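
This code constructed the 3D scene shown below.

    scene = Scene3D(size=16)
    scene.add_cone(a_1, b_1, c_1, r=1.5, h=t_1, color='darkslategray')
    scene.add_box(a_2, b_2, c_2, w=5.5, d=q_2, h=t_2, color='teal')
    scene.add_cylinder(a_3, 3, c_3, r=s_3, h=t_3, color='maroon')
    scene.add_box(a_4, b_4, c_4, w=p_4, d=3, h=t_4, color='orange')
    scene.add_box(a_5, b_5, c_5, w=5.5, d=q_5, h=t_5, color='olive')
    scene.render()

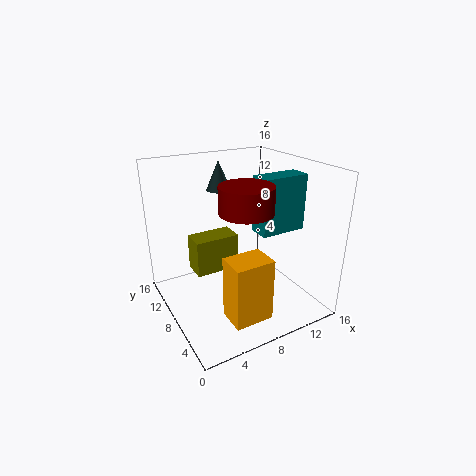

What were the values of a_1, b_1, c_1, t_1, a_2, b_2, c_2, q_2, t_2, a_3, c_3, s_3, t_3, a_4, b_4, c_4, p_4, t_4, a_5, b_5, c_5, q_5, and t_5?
a_1 = 8.5, b_1 = 13.5, c_1 = 12, t_1 = 3.5, a_2 = 10.5, b_2 = 6.5, c_2 = 8, q_2 = 2.5, t_2 = 6.5, a_3 = 6, c_3 = 13, s_3 = 2.5, t_3 = 2.5, a_4 = 4, b_4 = 1, c_4 = 2, p_4 = 4, t_4 = 6.5, a_5 = 4.5, b_5 = 11.5, c_5 = 2, q_5 = 3, t_5 = 4.5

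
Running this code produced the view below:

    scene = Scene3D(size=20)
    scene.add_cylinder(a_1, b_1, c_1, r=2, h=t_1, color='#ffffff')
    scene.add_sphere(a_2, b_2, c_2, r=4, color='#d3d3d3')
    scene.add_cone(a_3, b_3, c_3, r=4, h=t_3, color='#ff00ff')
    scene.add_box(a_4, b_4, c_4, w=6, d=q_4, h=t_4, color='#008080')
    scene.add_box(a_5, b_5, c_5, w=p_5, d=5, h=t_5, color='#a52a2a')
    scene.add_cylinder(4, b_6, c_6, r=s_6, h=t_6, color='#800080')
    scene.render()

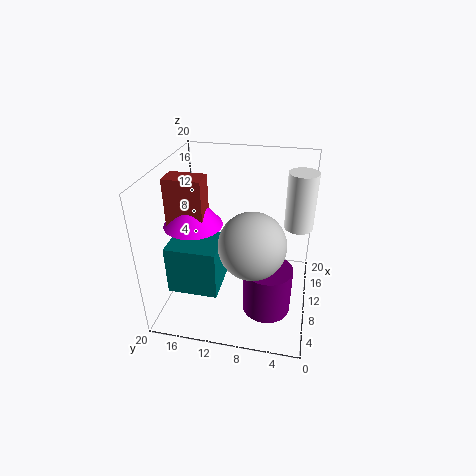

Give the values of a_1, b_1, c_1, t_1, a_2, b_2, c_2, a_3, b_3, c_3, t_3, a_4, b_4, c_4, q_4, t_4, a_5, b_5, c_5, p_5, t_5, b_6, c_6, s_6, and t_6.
a_1 = 13; b_1 = 2; c_1 = 11; t_1 = 8; a_2 = 4; b_2 = 7; c_2 = 13; a_3 = 9; b_3 = 16; c_3 = 12; t_3 = 5; a_4 = 5; b_4 = 12; c_4 = 3; q_4 = 7; t_4 = 7; a_5 = 7; b_5 = 14; c_5 = 12; p_5 = 3; t_5 = 7; b_6 = 5; c_6 = 4; s_6 = 3; t_6 = 6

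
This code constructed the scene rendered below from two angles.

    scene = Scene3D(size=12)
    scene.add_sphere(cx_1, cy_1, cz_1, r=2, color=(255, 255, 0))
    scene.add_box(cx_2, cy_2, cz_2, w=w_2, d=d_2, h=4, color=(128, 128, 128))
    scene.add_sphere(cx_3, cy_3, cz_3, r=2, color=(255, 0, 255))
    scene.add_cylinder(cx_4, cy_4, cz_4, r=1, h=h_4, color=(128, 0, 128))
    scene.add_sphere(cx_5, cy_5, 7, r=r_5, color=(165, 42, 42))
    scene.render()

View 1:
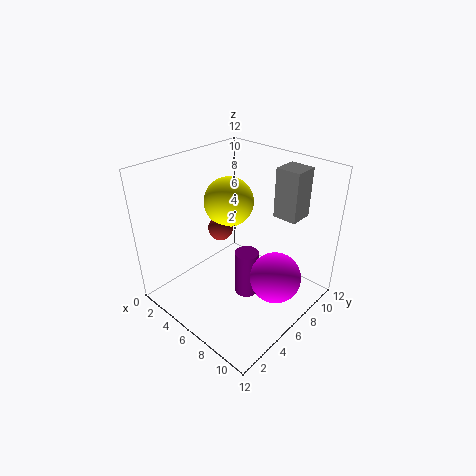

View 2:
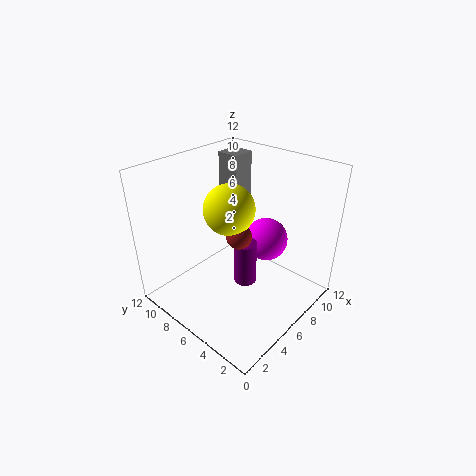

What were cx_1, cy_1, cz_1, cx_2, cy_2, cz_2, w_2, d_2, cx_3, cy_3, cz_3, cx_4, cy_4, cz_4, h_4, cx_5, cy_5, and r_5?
cx_1 = 5
cy_1 = 6
cz_1 = 9
cx_2 = 8
cy_2 = 8
cz_2 = 8
w_2 = 2
d_2 = 2
cx_3 = 10
cy_3 = 6
cz_3 = 4
cx_4 = 7
cy_4 = 6
cz_4 = 1
h_4 = 4
cx_5 = 5
cy_5 = 5
r_5 = 1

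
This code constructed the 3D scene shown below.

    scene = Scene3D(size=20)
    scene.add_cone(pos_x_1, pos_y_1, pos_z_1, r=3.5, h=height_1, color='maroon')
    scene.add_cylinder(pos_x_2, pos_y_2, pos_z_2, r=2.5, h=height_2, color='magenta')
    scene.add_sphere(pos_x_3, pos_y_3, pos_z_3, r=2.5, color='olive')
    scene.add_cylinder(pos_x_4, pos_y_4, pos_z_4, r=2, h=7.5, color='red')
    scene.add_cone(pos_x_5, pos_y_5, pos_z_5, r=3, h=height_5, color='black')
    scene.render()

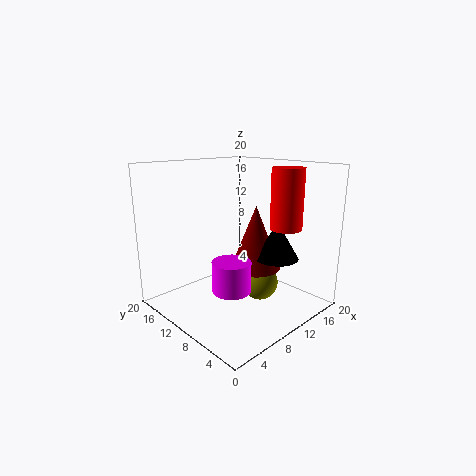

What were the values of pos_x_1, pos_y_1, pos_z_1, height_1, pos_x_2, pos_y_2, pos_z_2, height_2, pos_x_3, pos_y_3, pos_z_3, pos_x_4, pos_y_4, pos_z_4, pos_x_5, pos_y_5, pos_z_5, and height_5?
pos_x_1 = 12, pos_y_1 = 8.5, pos_z_1 = 5.5, height_1 = 9, pos_x_2 = 6, pos_y_2 = 7, pos_z_2 = 4.5, height_2 = 4, pos_x_3 = 12, pos_y_3 = 7.5, pos_z_3 = 3.5, pos_x_4 = 11.5, pos_y_4 = 3, pos_z_4 = 12.5, pos_x_5 = 13, pos_y_5 = 5.5, pos_z_5 = 7.5, height_5 = 5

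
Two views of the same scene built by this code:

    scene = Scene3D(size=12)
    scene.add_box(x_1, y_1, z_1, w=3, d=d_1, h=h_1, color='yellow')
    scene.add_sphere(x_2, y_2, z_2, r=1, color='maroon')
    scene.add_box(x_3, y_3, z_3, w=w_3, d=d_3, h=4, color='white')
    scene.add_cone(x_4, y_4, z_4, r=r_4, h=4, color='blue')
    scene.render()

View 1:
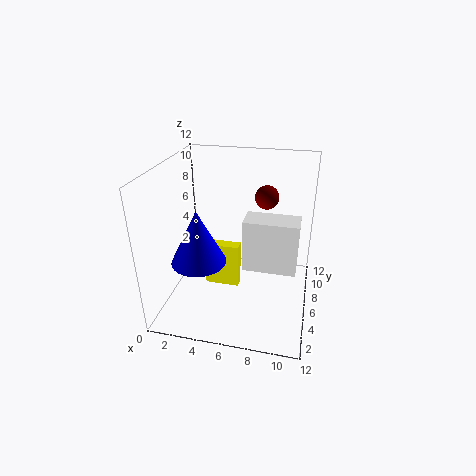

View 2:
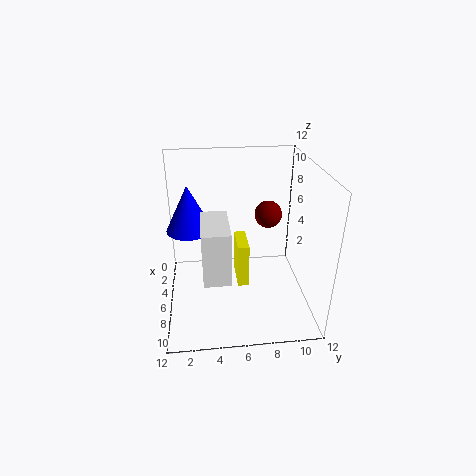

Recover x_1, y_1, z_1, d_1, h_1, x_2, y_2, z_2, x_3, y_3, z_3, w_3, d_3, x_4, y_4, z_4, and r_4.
x_1 = 3; y_1 = 6; z_1 = 1; d_1 = 1; h_1 = 4; x_2 = 8; y_2 = 8; z_2 = 9; x_3 = 7; y_3 = 3; z_3 = 5; w_3 = 4; d_3 = 2; x_4 = 4; y_4 = 2; z_4 = 6; r_4 = 2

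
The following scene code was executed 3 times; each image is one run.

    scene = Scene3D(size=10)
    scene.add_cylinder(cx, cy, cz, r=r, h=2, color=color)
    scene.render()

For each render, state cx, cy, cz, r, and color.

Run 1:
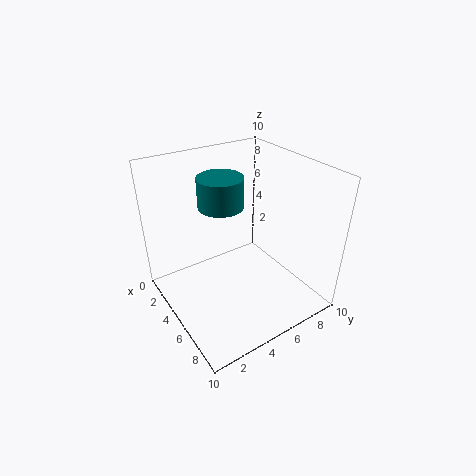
cx = 4.5; cy = 4; cz = 7.5; r = 1.5; color = 'teal'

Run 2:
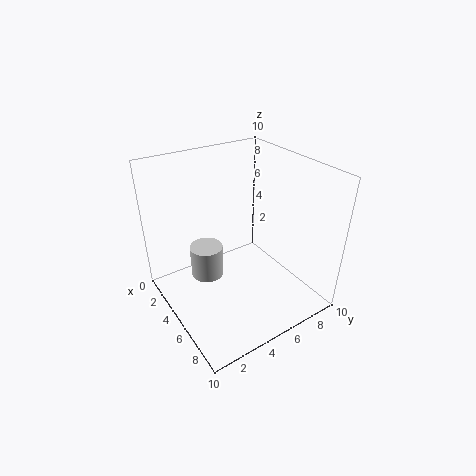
cx = 6; cy = 2; cz = 4; r = 1; color = 'lightgray'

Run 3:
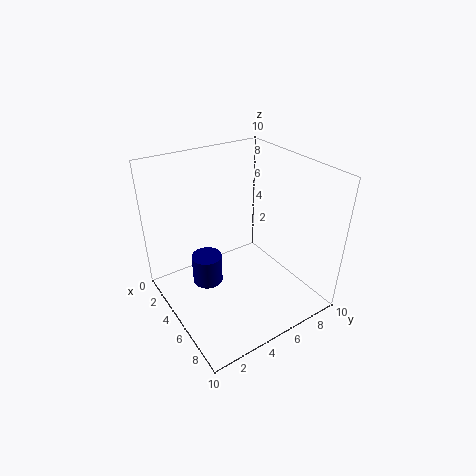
cx = 5; cy = 2.5; cz = 2.5; r = 1; color = 'navy'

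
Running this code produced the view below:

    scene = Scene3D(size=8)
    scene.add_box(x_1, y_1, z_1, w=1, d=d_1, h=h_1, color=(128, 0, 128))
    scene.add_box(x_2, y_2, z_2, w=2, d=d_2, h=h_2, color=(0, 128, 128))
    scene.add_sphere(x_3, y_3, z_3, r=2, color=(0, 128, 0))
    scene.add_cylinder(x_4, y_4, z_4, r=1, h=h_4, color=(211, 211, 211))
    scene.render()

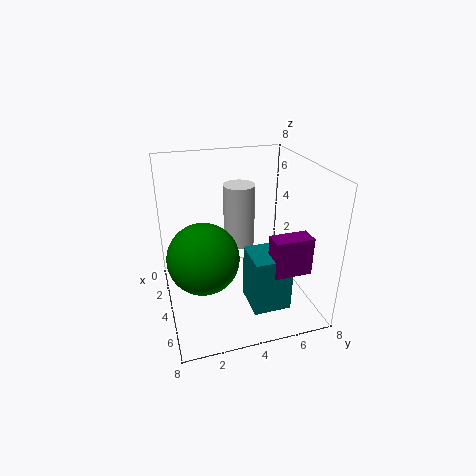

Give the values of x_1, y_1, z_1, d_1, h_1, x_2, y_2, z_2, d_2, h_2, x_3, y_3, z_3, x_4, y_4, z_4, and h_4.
x_1 = 6, y_1 = 5, z_1 = 3, d_1 = 2, h_1 = 2, x_2 = 5, y_2 = 4, z_2 = 1, d_2 = 2, h_2 = 3, x_3 = 4, y_3 = 2, z_3 = 3, x_4 = 1, y_4 = 5, z_4 = 2, h_4 = 4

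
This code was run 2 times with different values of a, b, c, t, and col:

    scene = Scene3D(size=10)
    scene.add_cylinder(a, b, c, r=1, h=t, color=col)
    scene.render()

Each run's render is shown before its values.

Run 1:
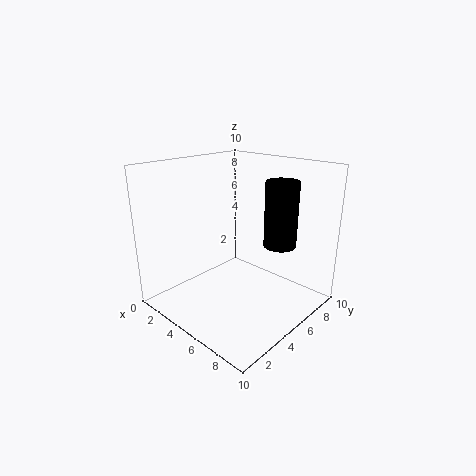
a = 8.5, b = 5, c = 5.5, t = 4, col = 'black'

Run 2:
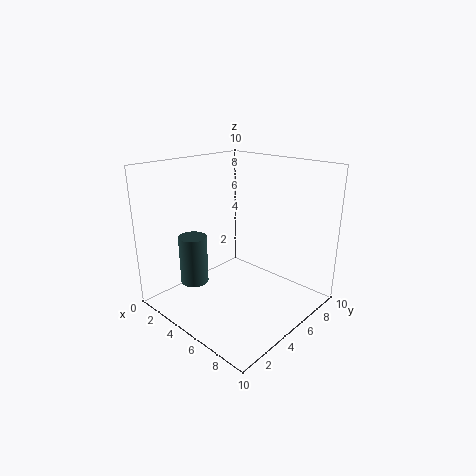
a = 2.5, b = 3, c = 1.5, t = 3.5, col = 'darkslategray'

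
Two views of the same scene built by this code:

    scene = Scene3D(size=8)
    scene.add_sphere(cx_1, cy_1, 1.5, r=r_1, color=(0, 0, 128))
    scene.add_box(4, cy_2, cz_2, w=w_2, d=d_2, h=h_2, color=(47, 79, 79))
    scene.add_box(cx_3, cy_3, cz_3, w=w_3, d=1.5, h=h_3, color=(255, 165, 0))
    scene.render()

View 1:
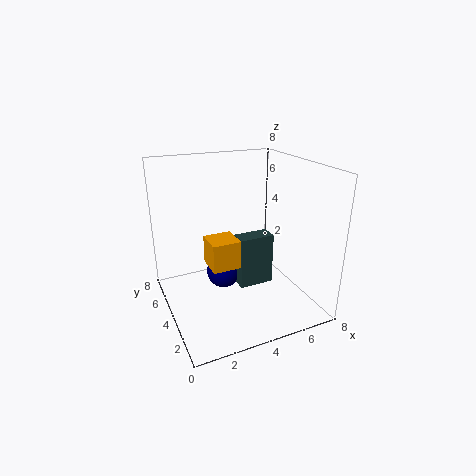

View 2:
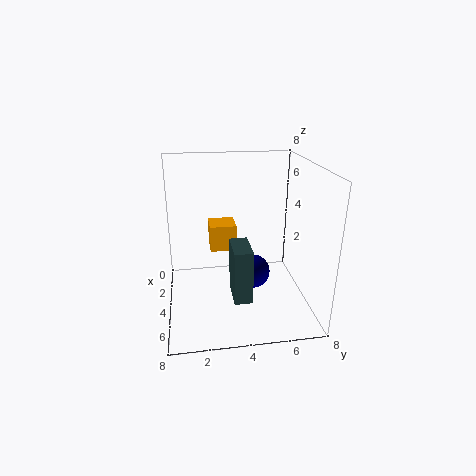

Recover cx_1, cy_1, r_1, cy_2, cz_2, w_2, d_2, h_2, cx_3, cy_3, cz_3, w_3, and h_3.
cx_1 = 3.5, cy_1 = 5, r_1 = 1, cy_2 = 3.5, cz_2 = 1, w_2 = 2, d_2 = 1, h_2 = 3, cx_3 = 2, cy_3 = 2.5, cz_3 = 3, w_3 = 1.5, h_3 = 1.5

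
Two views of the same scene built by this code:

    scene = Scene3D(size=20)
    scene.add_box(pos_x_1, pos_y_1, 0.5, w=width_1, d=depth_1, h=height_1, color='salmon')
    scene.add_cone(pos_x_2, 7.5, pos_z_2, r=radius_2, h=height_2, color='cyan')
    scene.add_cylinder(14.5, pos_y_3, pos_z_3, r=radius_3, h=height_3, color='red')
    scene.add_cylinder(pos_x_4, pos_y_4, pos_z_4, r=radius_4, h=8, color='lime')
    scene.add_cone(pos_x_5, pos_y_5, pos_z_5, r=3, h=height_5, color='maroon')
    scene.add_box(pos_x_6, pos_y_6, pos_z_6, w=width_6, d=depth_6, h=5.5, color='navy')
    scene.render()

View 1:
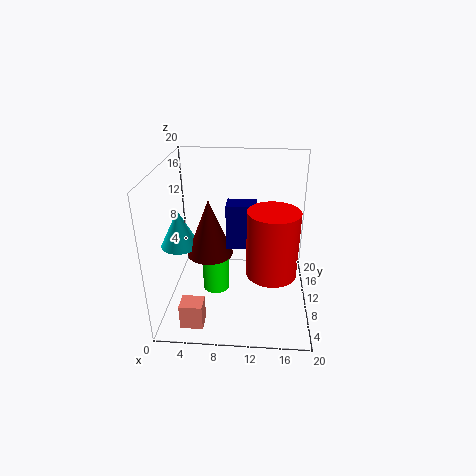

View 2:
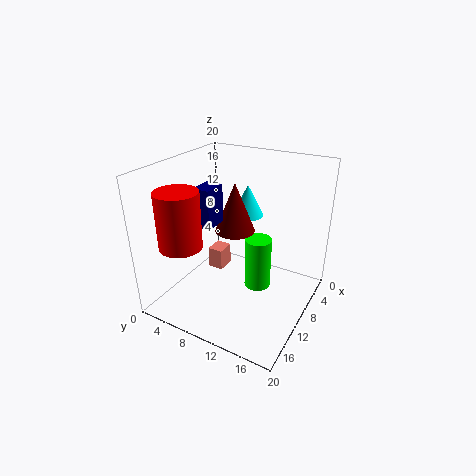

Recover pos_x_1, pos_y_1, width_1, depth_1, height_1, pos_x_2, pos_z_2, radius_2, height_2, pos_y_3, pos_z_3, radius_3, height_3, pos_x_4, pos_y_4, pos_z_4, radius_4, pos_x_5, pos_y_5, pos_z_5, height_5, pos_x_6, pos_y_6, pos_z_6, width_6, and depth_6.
pos_x_1 = 3; pos_y_1 = 2; width_1 = 3; depth_1 = 2.5; height_1 = 3.5; pos_x_2 = 2.5; pos_z_2 = 10; radius_2 = 2.5; height_2 = 5; pos_y_3 = 3.5; pos_z_3 = 9; radius_3 = 3; height_3 = 8; pos_x_4 = 6.5; pos_y_4 = 11.5; pos_z_4 = 0.5; radius_4 = 2; pos_x_5 = 6.5; pos_y_5 = 7.5; pos_z_5 = 9; height_5 = 7.5; pos_x_6 = 9; pos_y_6 = 4.5; pos_z_6 = 11.5; width_6 = 3.5; depth_6 = 2.5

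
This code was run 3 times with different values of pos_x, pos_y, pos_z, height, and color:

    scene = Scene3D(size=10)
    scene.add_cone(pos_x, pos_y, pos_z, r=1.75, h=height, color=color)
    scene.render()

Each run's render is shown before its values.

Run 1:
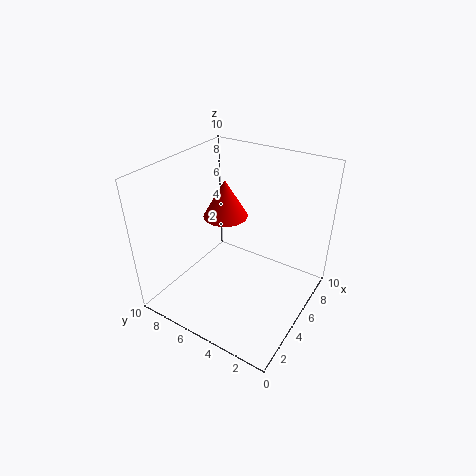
pos_x = 7.5
pos_y = 7.75
pos_z = 4.75
height = 3
color = 'red'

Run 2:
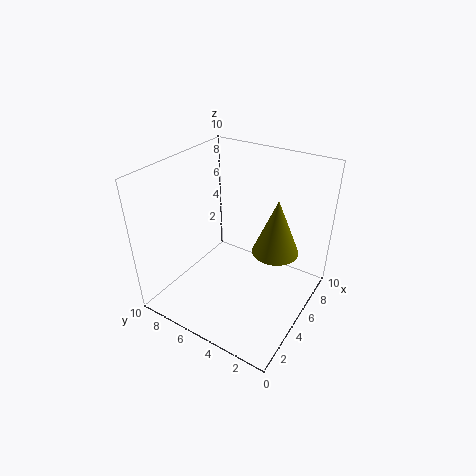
pos_x = 7.5
pos_y = 3.25
pos_z = 3
height = 4.25
color = 'olive'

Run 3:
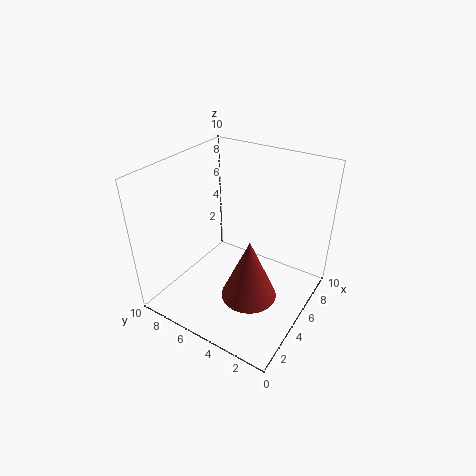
pos_x = 2.75
pos_y = 2.75
pos_z = 2.75
height = 4
color = 'brown'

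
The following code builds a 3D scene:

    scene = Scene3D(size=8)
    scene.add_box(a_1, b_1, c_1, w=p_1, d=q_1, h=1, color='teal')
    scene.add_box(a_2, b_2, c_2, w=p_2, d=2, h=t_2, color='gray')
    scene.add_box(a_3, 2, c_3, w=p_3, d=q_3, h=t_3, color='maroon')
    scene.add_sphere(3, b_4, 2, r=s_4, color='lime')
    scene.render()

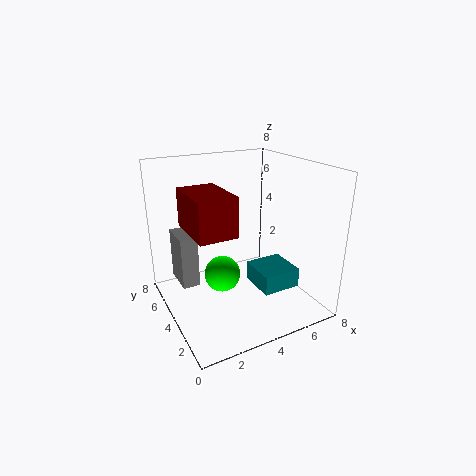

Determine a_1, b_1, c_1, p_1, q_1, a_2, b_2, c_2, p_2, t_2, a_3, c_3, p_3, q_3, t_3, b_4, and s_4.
a_1 = 4, b_1 = 1, c_1 = 2, p_1 = 2, q_1 = 2, a_2 = 1, b_2 = 5, c_2 = 1, p_2 = 1, t_2 = 3, a_3 = 1, c_3 = 5, p_3 = 2, q_3 = 3, t_3 = 2, b_4 = 4, s_4 = 1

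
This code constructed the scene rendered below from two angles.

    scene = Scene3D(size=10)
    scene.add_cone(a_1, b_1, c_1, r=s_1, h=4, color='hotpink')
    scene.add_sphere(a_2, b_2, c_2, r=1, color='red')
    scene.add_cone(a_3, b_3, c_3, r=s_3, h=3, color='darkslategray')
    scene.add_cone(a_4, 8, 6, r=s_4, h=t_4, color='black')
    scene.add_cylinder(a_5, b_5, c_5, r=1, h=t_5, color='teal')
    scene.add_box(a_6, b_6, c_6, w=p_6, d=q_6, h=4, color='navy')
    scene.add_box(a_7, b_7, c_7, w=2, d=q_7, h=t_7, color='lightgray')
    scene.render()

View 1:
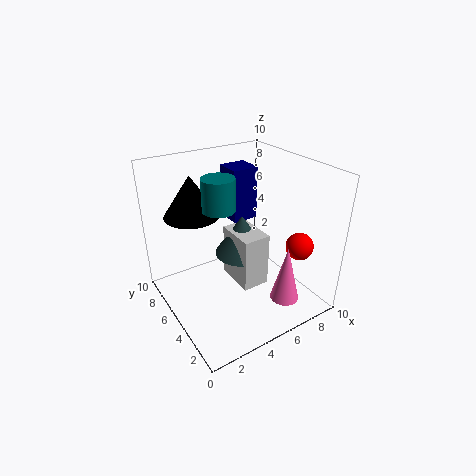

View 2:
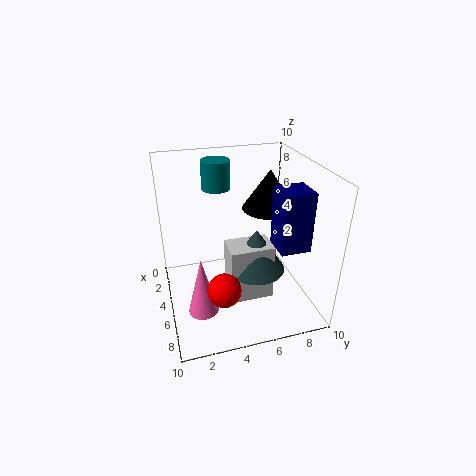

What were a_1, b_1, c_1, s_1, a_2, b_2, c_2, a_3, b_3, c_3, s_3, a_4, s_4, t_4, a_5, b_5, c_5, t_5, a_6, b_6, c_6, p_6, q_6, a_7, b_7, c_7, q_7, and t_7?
a_1 = 7
b_1 = 2
c_1 = 1
s_1 = 1
a_2 = 9
b_2 = 3
c_2 = 4
a_3 = 6
b_3 = 6
c_3 = 3
s_3 = 2
a_4 = 3
s_4 = 2
t_4 = 3
a_5 = 3
b_5 = 4
c_5 = 8
t_5 = 2
a_6 = 6
b_6 = 7
c_6 = 5
p_6 = 2
q_6 = 2
a_7 = 5
b_7 = 4
c_7 = 1
q_7 = 3
t_7 = 4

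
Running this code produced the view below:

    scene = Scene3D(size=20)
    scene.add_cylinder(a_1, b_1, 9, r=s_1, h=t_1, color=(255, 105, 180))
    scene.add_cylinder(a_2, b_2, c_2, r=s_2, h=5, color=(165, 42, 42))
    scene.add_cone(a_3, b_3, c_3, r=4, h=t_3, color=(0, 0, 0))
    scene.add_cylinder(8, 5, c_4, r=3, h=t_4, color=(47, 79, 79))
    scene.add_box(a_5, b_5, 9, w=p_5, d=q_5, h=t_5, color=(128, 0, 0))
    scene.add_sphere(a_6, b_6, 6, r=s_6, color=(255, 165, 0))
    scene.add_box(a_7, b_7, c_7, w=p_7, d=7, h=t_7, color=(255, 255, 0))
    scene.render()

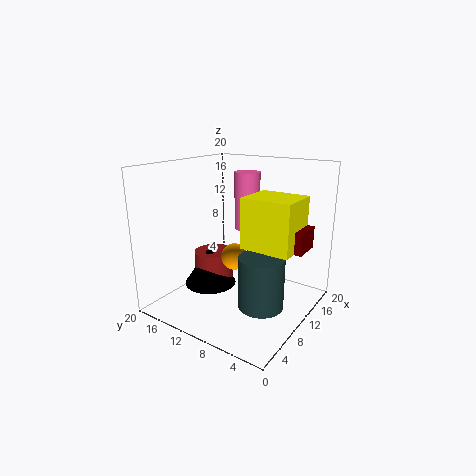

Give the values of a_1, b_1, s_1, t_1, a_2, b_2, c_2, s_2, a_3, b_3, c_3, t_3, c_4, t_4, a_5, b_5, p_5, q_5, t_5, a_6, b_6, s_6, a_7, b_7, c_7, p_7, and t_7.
a_1 = 17; b_1 = 13; s_1 = 2; t_1 = 9; a_2 = 12; b_2 = 16; c_2 = 1; s_2 = 3; a_3 = 11; b_3 = 16; c_3 = 1; t_3 = 6; c_4 = 2; t_4 = 7; a_5 = 11; b_5 = 1; p_5 = 4; q_5 = 4; t_5 = 3; a_6 = 12; b_6 = 12; s_6 = 2; a_7 = 9; b_7 = 2; c_7 = 9; p_7 = 6; t_7 = 7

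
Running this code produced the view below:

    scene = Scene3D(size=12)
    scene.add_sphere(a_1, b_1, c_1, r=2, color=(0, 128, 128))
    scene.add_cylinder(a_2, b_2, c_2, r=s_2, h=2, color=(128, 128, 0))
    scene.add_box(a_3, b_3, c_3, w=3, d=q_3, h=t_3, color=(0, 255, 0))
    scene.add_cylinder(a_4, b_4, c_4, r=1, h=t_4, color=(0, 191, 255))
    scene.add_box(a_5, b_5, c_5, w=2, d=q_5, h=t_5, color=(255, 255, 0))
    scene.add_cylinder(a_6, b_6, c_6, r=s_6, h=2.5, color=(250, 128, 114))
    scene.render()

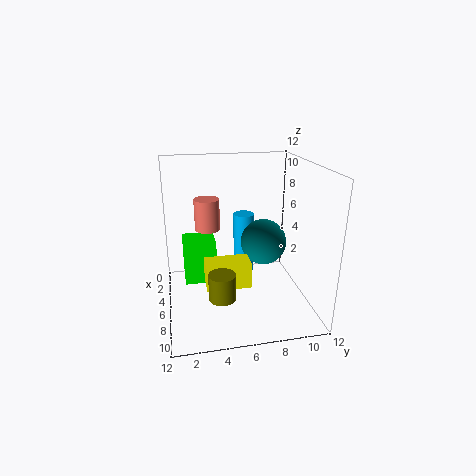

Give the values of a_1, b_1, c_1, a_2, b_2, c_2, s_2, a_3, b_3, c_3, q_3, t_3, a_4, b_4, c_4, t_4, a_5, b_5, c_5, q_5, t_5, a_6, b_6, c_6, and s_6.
a_1 = 5; b_1 = 8.5; c_1 = 5; a_2 = 10; b_2 = 4; c_2 = 3; s_2 = 1; a_3 = 0.5; b_3 = 1.5; c_3 = 0.5; q_3 = 3; t_3 = 4; a_4 = 1.5; b_4 = 7.5; c_4 = 0.5; t_4 = 6; a_5 = 7; b_5 = 3; c_5 = 3; q_5 = 3.5; t_5 = 2; a_6 = 6; b_6 = 3.5; c_6 = 7; s_6 = 1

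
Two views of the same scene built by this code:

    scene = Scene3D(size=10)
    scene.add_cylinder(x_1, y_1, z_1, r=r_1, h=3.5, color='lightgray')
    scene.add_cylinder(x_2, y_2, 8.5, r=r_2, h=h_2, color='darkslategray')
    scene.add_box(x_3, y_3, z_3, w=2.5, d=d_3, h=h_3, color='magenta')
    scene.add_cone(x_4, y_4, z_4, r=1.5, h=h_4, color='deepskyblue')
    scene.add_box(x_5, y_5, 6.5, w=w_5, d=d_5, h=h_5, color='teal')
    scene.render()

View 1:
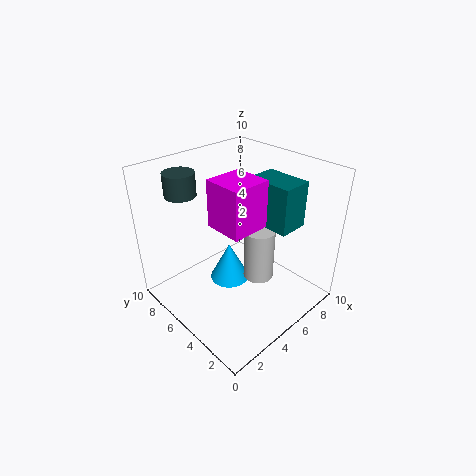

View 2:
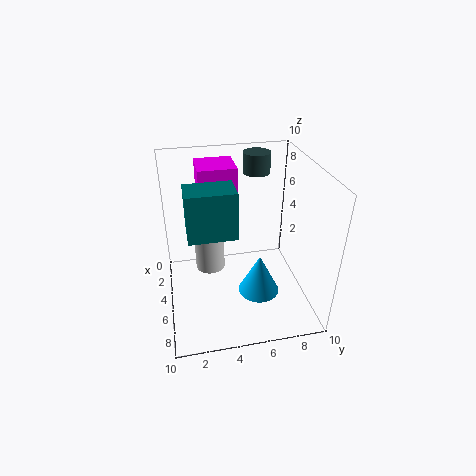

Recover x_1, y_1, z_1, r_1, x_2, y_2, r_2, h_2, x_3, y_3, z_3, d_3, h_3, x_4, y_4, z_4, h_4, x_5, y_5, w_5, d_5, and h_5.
x_1 = 5
y_1 = 3
z_1 = 3
r_1 = 1
x_2 = 2
y_2 = 7
r_2 = 1
h_2 = 1.5
x_3 = 2.5
y_3 = 2.5
z_3 = 7
d_3 = 2.5
h_3 = 3
x_4 = 5.5
y_4 = 6.5
z_4 = 0.5
h_4 = 3
x_5 = 5.5
y_5 = 1.5
w_5 = 2
d_5 = 3
h_5 = 3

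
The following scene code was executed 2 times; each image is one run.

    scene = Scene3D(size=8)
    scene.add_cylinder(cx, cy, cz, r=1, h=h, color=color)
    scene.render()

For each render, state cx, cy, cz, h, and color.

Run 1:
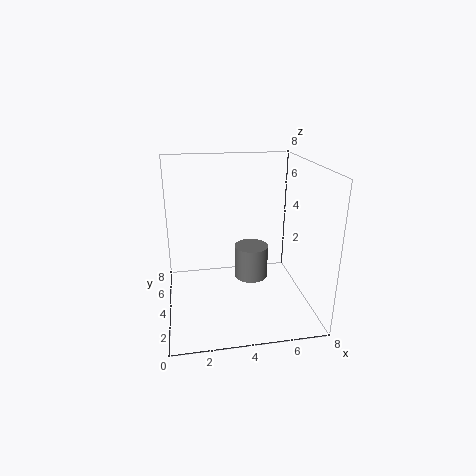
cx = 5, cy = 5, cz = 1, h = 2, color = 'gray'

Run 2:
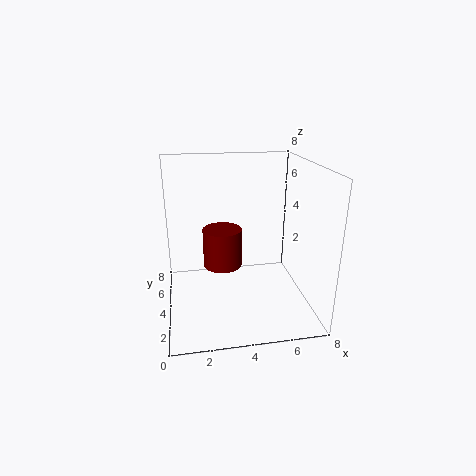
cx = 3, cy = 3, cz = 3, h = 2, color = 'maroon'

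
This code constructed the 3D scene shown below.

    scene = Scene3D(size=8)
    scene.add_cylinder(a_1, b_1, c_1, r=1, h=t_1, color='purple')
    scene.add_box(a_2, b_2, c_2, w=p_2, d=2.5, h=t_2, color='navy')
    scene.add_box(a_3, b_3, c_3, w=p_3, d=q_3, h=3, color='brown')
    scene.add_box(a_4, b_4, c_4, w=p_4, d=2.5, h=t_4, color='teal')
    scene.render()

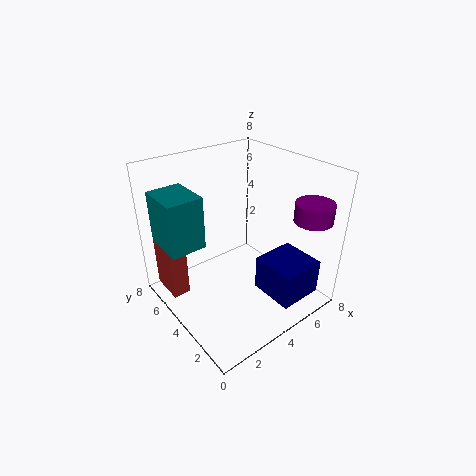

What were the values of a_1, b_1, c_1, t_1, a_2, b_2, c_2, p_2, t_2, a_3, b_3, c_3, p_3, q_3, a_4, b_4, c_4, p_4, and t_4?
a_1 = 6.5; b_1 = 1; c_1 = 5.5; t_1 = 1; a_2 = 4.5; b_2 = 0.5; c_2 = 1; p_2 = 2.5; t_2 = 2; a_3 = 0.5; b_3 = 5.5; c_3 = 0.5; p_3 = 1; q_3 = 2; a_4 = 0.5; b_4 = 5; c_4 = 3.5; p_4 = 2; t_4 = 3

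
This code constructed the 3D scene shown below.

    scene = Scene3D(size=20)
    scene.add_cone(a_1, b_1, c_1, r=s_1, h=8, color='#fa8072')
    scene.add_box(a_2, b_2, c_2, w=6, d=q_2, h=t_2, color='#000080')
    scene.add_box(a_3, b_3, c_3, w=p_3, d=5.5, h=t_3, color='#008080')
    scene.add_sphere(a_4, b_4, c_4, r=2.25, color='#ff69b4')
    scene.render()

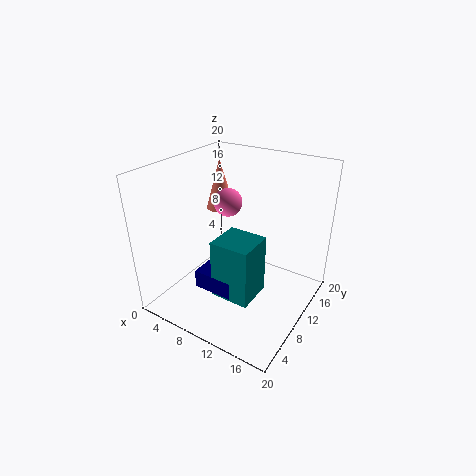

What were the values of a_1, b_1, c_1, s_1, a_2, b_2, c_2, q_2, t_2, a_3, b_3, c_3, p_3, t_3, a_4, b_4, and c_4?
a_1 = 2.5, b_1 = 16.5, c_1 = 10.5, s_1 = 2.25, a_2 = 4.5, b_2 = 6.75, c_2 = 1.5, q_2 = 5, t_2 = 2.75, a_3 = 7.5, b_3 = 6.75, c_3 = 1.25, p_3 = 5.75, t_3 = 8.75, a_4 = 4.5, b_4 = 15.75, c_4 = 12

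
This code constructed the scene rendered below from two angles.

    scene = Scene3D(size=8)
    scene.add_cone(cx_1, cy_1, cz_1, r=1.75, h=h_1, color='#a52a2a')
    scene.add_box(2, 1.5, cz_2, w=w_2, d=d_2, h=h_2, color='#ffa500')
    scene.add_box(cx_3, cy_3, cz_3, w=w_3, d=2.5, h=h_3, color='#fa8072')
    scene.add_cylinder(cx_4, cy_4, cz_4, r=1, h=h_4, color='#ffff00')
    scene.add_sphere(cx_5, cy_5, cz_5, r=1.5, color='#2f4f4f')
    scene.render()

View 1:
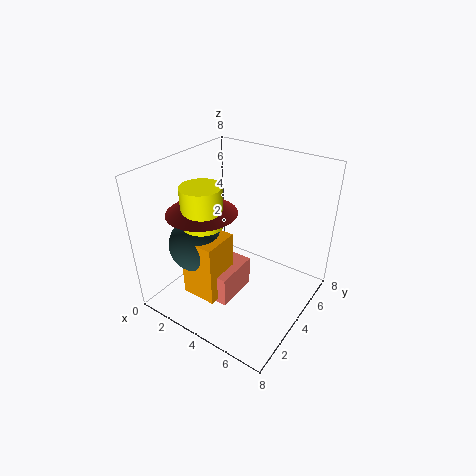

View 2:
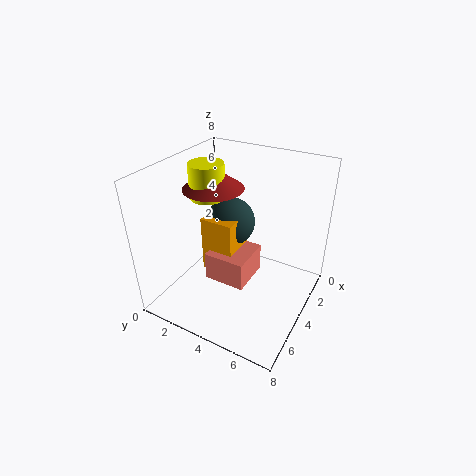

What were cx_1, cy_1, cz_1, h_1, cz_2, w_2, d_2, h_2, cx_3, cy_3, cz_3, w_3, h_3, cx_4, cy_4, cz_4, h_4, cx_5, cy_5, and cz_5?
cx_1 = 3.25, cy_1 = 2, cz_1 = 6.25, h_1 = 1.25, cz_2 = 1, w_2 = 2, d_2 = 2, h_2 = 3.5, cx_3 = 2, cy_3 = 2, cz_3 = 0.75, w_3 = 2.5, h_3 = 1.75, cx_4 = 3.5, cy_4 = 1.75, cz_4 = 5.75, h_4 = 2, cx_5 = 2.25, cy_5 = 2.5, cz_5 = 3.75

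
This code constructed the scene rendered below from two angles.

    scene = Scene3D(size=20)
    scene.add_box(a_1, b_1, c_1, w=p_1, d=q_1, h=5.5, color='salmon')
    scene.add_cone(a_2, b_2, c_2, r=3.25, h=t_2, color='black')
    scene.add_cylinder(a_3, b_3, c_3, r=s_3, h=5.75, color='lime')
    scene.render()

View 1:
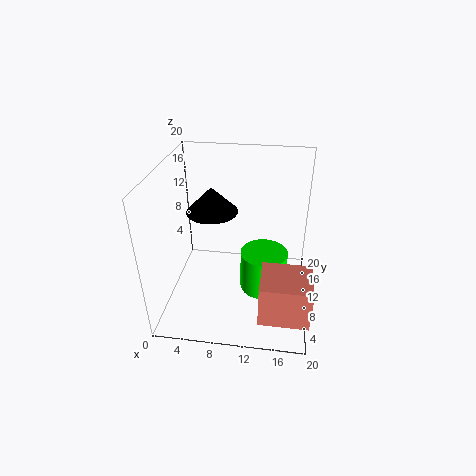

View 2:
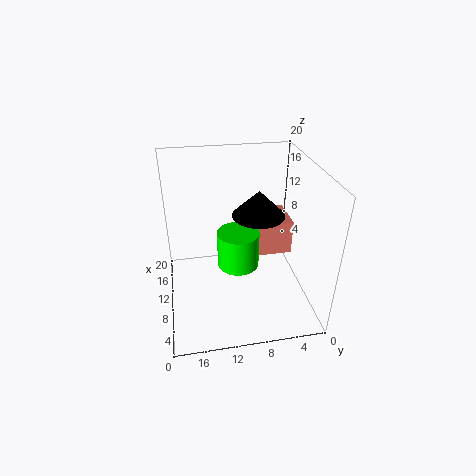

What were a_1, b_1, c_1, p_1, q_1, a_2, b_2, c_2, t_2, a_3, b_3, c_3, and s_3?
a_1 = 13.75; b_1 = 0.5; c_1 = 3.75; p_1 = 6.25; q_1 = 5.5; a_2 = 7; b_2 = 8; c_2 = 15; t_2 = 3.25; a_3 = 13.75; b_3 = 9.25; c_3 = 2.75; s_3 = 3.25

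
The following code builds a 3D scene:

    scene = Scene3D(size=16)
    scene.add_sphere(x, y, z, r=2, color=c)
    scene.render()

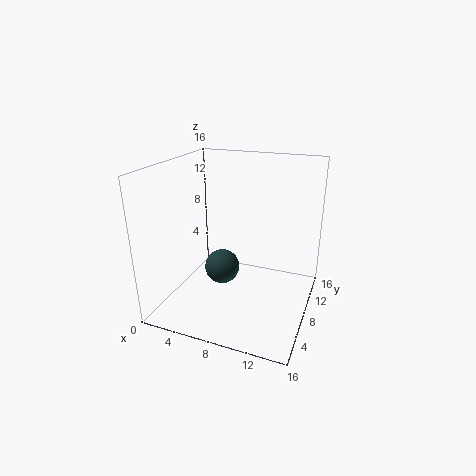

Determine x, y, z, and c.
x = 6
y = 8
z = 4
c = 'darkslategray'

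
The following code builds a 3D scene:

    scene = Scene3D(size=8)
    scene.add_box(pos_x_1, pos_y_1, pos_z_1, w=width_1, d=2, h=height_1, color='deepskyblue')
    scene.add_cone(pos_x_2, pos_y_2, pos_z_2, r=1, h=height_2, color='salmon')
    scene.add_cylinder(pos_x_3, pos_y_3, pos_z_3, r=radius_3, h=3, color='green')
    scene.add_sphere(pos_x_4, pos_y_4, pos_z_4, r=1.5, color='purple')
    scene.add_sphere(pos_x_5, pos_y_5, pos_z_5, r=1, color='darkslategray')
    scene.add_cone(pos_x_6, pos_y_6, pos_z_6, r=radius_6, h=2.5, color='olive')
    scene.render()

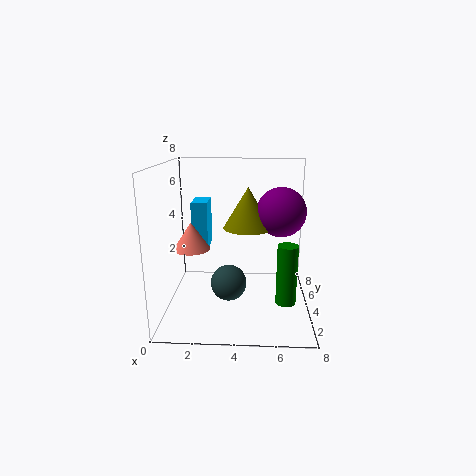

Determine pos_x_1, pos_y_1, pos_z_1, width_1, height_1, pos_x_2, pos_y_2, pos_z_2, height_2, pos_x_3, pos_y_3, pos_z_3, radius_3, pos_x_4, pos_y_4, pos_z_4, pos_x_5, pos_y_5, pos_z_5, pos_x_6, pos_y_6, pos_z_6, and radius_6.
pos_x_1 = 1, pos_y_1 = 6, pos_z_1 = 2.5, width_1 = 1, height_1 = 3, pos_x_2 = 1.5, pos_y_2 = 3.5, pos_z_2 = 3.5, height_2 = 1.5, pos_x_3 = 6.5, pos_y_3 = 1.5, pos_z_3 = 1.5, radius_3 = 0.5, pos_x_4 = 6.5, pos_y_4 = 6, pos_z_4 = 5, pos_x_5 = 3.5, pos_y_5 = 3.5, pos_z_5 = 1.5, pos_x_6 = 4.5, pos_y_6 = 6, pos_z_6 = 4, radius_6 = 1.5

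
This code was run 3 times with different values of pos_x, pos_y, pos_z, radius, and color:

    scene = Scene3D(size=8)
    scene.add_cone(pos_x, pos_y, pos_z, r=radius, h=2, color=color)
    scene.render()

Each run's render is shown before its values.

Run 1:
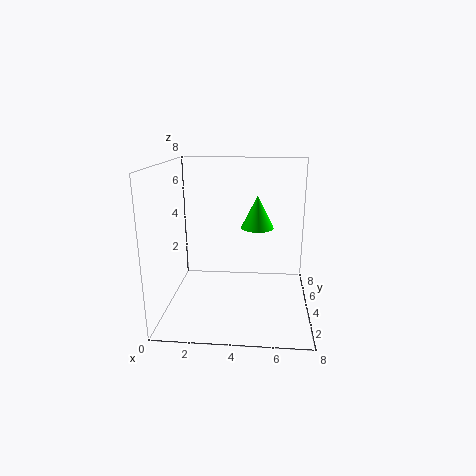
pos_x = 5, pos_y = 6, pos_z = 4, radius = 1, color = 'lime'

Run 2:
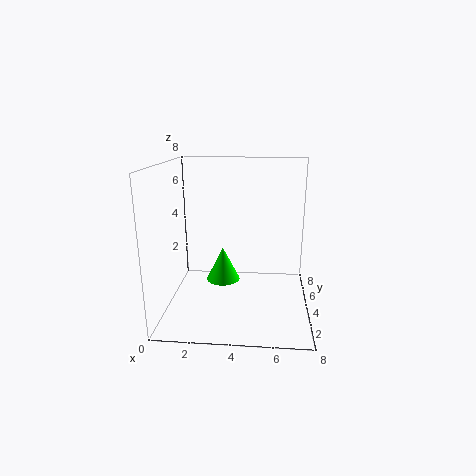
pos_x = 3, pos_y = 5, pos_z = 1, radius = 1, color = 'lime'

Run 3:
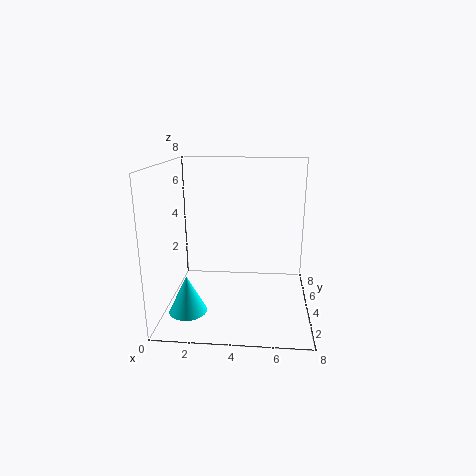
pos_x = 1.5, pos_y = 2, pos_z = 0.5, radius = 1, color = 'cyan'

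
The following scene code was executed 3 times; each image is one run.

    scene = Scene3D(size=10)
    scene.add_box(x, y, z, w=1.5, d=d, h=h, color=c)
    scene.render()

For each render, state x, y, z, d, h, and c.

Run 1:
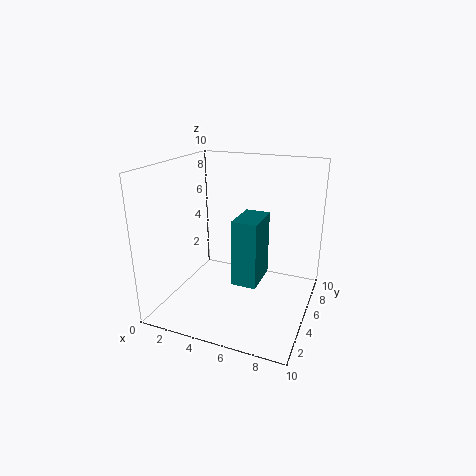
x = 6
y = 1.5
z = 3.5
d = 2.5
h = 4
c = 'teal'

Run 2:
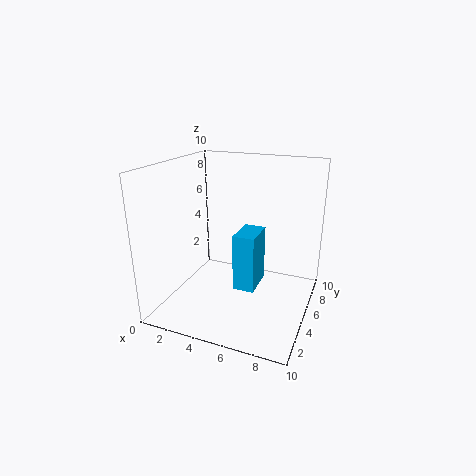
x = 5
y = 4
z = 1.5
d = 2.5
h = 4
c = 'deepskyblue'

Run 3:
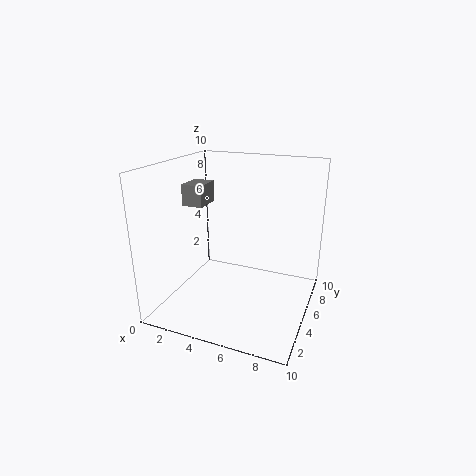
x = 1
y = 4.5
z = 7
d = 2
h = 1.5
c = 'gray'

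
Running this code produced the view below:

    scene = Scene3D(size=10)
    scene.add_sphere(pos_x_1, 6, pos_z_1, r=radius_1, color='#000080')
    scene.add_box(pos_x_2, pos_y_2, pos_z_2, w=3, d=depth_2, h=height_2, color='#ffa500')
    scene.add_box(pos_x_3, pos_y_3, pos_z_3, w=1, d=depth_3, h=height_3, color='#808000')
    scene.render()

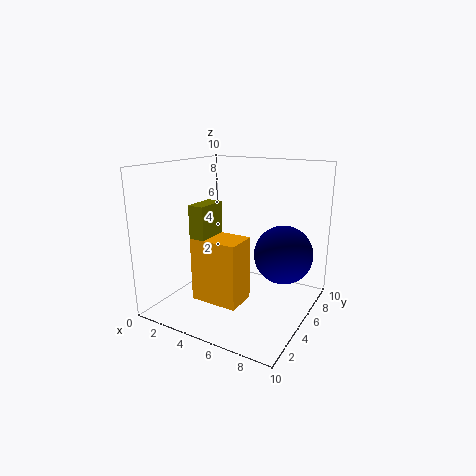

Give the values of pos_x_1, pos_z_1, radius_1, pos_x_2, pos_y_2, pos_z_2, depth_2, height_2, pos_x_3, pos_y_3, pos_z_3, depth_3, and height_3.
pos_x_1 = 8; pos_z_1 = 4; radius_1 = 2; pos_x_2 = 4; pos_y_2 = 1; pos_z_2 = 2; depth_2 = 2; height_2 = 4; pos_x_3 = 4; pos_y_3 = 1; pos_z_3 = 6; depth_3 = 2; height_3 = 2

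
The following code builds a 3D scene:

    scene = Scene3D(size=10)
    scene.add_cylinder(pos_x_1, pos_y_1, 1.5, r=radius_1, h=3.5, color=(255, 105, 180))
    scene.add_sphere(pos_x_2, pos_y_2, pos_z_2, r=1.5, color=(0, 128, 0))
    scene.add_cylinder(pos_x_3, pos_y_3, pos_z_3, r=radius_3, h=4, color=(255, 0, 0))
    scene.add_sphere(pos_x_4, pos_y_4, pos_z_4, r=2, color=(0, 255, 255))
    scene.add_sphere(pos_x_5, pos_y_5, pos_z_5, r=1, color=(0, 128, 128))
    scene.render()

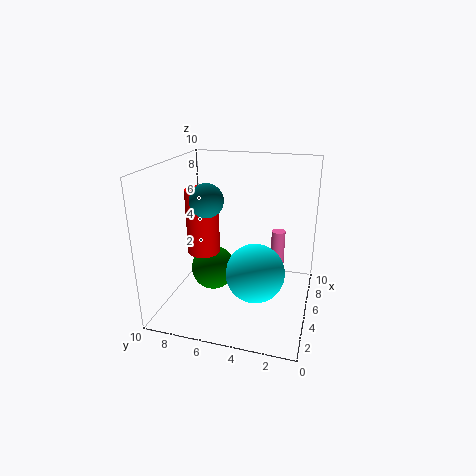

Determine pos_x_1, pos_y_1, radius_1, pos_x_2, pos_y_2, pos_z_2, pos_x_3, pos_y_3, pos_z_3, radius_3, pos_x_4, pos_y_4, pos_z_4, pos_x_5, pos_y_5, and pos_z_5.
pos_x_1 = 7; pos_y_1 = 2.5; radius_1 = 0.5; pos_x_2 = 4; pos_y_2 = 6.5; pos_z_2 = 3; pos_x_3 = 2.5; pos_y_3 = 6.5; pos_z_3 = 5; radius_3 = 1; pos_x_4 = 4; pos_y_4 = 3.5; pos_z_4 = 3; pos_x_5 = 2; pos_y_5 = 6; pos_z_5 = 8.5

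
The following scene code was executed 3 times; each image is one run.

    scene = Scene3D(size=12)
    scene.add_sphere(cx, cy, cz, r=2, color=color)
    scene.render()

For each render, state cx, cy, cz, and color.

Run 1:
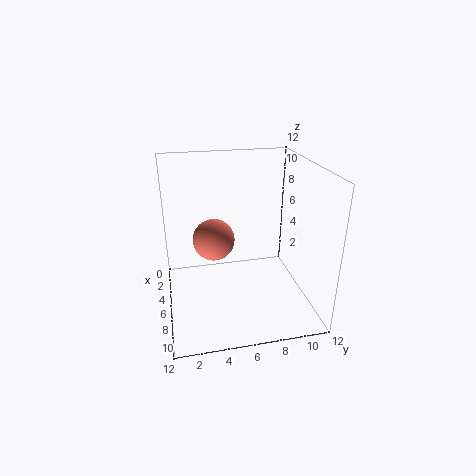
cx = 2; cy = 4.5; cz = 4; color = 'salmon'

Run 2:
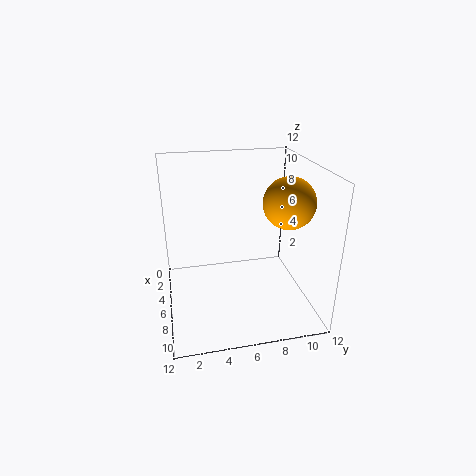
cx = 8; cy = 9.5; cz = 9.5; color = 'orange'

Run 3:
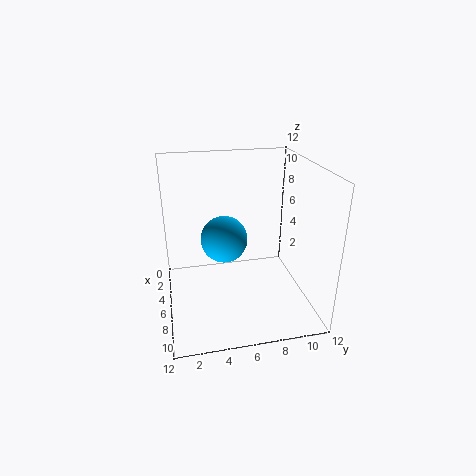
cx = 5; cy = 5; cz = 5.5; color = 'deepskyblue'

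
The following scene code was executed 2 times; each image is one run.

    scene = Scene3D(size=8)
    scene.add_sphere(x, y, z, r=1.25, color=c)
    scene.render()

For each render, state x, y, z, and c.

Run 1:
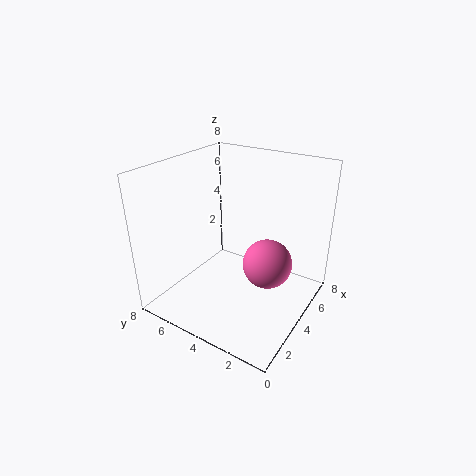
x = 3.25; y = 1.75; z = 3.5; c = 'hotpink'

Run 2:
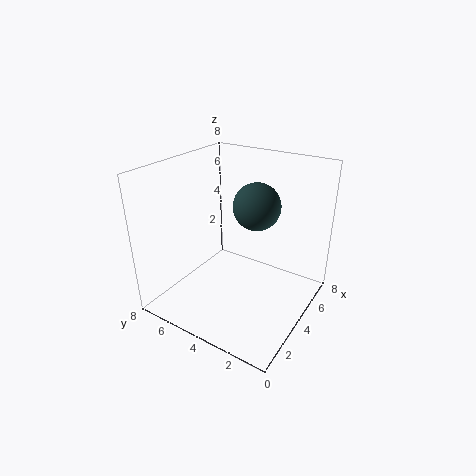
x = 4.25; y = 3; z = 6; c = 'darkslategray'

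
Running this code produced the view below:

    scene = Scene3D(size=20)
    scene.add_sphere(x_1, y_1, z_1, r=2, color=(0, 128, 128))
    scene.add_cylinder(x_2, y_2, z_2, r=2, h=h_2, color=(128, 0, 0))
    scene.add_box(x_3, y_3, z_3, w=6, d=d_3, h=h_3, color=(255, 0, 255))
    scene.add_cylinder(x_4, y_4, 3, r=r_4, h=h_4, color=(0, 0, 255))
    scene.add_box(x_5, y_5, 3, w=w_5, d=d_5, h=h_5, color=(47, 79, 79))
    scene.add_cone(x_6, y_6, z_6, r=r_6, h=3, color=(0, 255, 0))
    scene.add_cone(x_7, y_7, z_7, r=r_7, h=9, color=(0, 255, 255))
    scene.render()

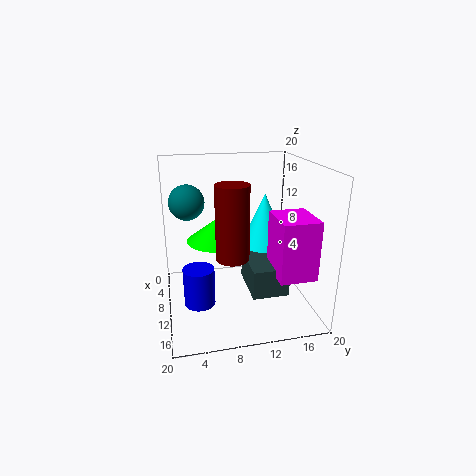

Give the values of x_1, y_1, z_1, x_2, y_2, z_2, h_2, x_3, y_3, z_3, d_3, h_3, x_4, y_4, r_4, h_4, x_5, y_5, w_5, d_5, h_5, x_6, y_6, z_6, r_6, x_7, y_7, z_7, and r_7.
x_1 = 15
y_1 = 3
z_1 = 17
x_2 = 16
y_2 = 8
z_2 = 10
h_2 = 9
x_3 = 11
y_3 = 14
z_3 = 6
d_3 = 5
h_3 = 8
x_4 = 14
y_4 = 4
r_4 = 2
h_4 = 5
x_5 = 8
y_5 = 11
w_5 = 7
d_5 = 5
h_5 = 4
x_6 = 10
y_6 = 7
z_6 = 10
r_6 = 4
x_7 = 6
y_7 = 15
z_7 = 6
r_7 = 4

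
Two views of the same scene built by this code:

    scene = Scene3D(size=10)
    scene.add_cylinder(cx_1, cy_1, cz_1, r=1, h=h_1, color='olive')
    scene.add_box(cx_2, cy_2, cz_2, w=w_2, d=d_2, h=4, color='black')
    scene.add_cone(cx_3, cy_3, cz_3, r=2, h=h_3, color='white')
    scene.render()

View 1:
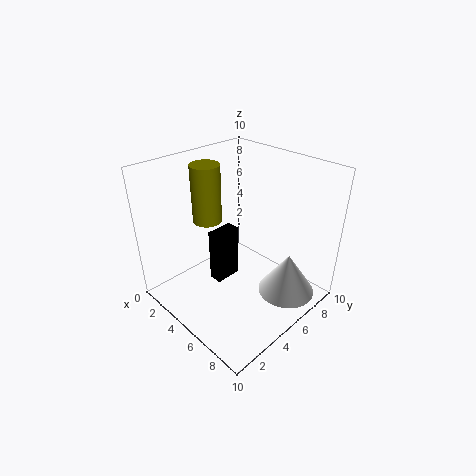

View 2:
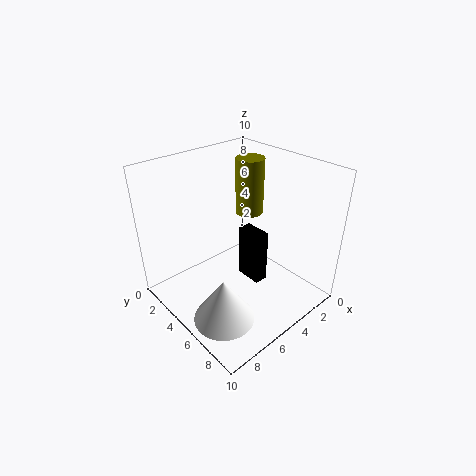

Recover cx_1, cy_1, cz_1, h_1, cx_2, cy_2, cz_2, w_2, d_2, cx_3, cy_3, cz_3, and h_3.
cx_1 = 3; cy_1 = 4; cz_1 = 6; h_1 = 4; cx_2 = 3; cy_2 = 4; cz_2 = 1; w_2 = 1; d_2 = 2; cx_3 = 8; cy_3 = 7; cz_3 = 1; h_3 = 3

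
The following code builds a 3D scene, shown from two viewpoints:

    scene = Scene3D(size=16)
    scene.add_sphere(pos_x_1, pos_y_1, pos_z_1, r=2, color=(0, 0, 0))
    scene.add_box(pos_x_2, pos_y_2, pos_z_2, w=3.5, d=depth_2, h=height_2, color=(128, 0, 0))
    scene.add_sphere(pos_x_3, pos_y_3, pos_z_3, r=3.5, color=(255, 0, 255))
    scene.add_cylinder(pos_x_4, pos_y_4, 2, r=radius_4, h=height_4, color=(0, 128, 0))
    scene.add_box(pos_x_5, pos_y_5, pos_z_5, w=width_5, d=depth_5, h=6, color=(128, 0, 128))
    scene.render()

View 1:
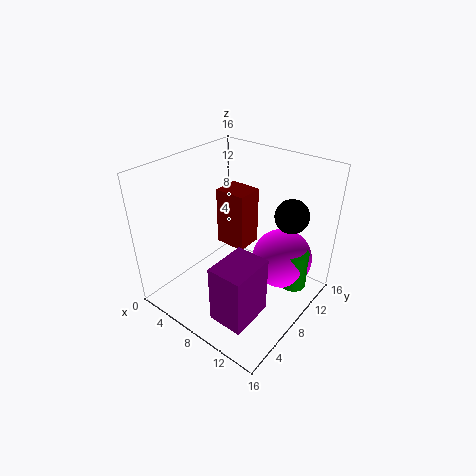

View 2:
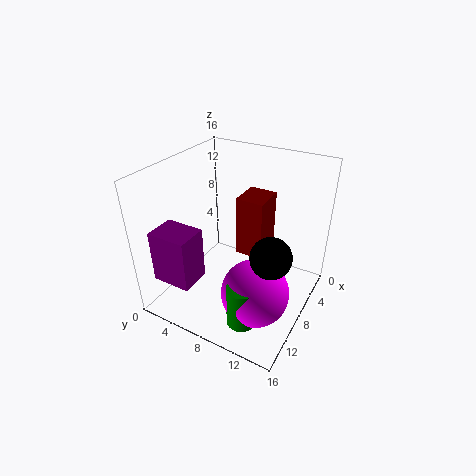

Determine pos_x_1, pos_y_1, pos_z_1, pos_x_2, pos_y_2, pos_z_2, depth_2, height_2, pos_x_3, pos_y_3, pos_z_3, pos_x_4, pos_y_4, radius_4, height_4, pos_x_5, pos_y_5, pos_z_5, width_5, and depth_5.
pos_x_1 = 11.5; pos_y_1 = 13.5; pos_z_1 = 9.5; pos_x_2 = 5; pos_y_2 = 8; pos_z_2 = 6.5; depth_2 = 3; height_2 = 6.5; pos_x_3 = 11.5; pos_y_3 = 12; pos_z_3 = 4.5; pos_x_4 = 13.5; pos_y_4 = 11.5; radius_4 = 1.5; height_4 = 4.5; pos_x_5 = 10.5; pos_y_5 = 0.5; pos_z_5 = 3.5; width_5 = 3.5; depth_5 = 4.5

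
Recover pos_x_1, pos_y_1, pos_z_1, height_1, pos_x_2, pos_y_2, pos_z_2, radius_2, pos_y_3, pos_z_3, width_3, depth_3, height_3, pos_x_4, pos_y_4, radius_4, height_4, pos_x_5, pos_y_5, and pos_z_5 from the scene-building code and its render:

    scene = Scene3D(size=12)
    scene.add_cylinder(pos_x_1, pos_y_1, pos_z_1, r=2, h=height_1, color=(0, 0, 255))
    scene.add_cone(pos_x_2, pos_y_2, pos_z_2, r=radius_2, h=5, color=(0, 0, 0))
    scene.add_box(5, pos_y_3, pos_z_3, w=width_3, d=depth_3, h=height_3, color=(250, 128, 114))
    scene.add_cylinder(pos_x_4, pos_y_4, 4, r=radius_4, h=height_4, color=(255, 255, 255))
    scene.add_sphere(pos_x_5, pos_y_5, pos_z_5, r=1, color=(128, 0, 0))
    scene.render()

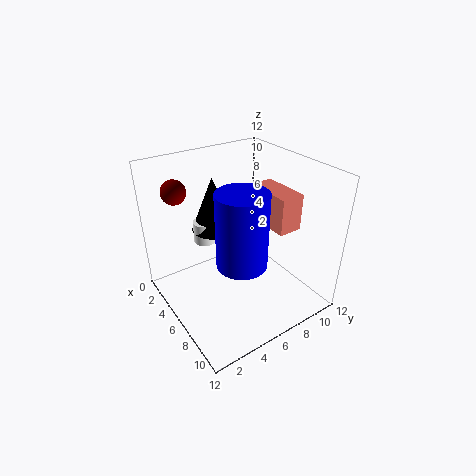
pos_x_1 = 8
pos_y_1 = 5
pos_z_1 = 5
height_1 = 6
pos_x_2 = 2
pos_y_2 = 6
pos_z_2 = 5
radius_2 = 2
pos_y_3 = 8
pos_z_3 = 7
width_3 = 4
depth_3 = 2
height_3 = 3
pos_x_4 = 2
pos_y_4 = 5
radius_4 = 1
height_4 = 2
pos_x_5 = 3
pos_y_5 = 2
pos_z_5 = 10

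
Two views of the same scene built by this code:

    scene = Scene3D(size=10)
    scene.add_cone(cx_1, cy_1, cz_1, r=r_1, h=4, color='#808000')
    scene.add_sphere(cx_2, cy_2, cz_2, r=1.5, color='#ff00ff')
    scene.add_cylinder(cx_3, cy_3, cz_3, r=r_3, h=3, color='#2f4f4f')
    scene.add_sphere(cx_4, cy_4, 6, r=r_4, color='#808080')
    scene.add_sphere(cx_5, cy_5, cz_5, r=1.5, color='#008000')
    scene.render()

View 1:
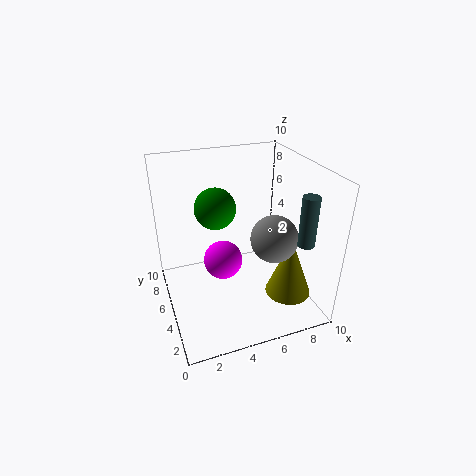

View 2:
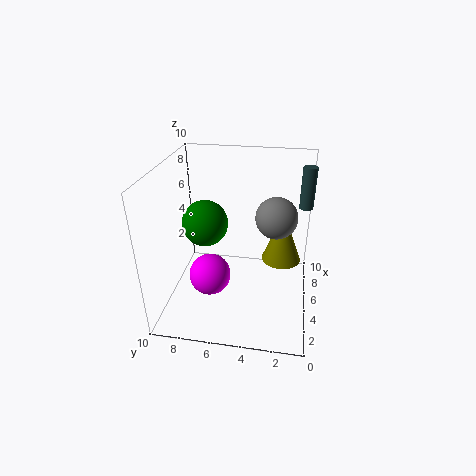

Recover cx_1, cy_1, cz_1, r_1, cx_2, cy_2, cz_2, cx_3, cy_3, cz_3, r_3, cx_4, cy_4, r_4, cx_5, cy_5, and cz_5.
cx_1 = 7.5; cy_1 = 2; cz_1 = 2; r_1 = 1.5; cx_2 = 4.5; cy_2 = 7; cz_2 = 2; cx_3 = 7.5; cy_3 = 0.5; cz_3 = 6.5; r_3 = 0.5; cx_4 = 6.5; cy_4 = 2.5; r_4 = 1.5; cx_5 = 4; cy_5 = 7; cz_5 = 6.5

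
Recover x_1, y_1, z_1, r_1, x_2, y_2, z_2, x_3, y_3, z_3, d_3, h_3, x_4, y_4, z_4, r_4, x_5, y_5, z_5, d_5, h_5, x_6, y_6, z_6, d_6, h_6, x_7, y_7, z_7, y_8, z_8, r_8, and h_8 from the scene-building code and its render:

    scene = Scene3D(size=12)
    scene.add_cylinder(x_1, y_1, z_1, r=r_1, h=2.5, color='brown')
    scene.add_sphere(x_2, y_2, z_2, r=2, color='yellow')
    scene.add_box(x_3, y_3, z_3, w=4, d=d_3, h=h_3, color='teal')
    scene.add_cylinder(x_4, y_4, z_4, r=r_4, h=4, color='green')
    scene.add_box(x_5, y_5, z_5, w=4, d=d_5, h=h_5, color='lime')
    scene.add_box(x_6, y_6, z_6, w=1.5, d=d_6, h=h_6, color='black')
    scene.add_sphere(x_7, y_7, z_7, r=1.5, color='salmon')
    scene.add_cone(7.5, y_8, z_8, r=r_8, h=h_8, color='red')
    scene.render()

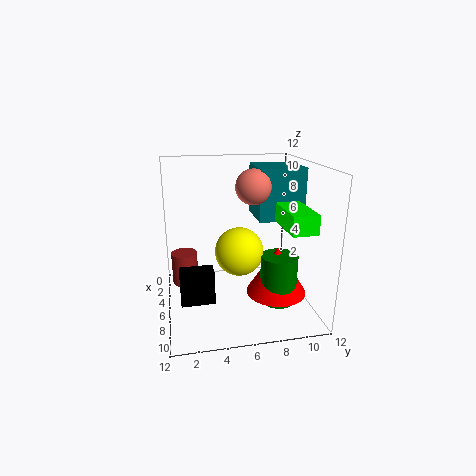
x_1 = 7, y_1 = 1.5, z_1 = 3, r_1 = 1, x_2 = 6.5, y_2 = 6, z_2 = 5, x_3 = 1.5, y_3 = 8, z_3 = 7, d_3 = 4, h_3 = 4.5, x_4 = 8, y_4 = 9, z_4 = 1, r_4 = 1.5, x_5 = 6.5, y_5 = 9, z_5 = 7.5, d_5 = 2, h_5 = 1.5, x_6 = 8.5, y_6 = 1, z_6 = 2.5, d_6 = 2.5, h_6 = 2.5, x_7 = 5, y_7 = 7.5, z_7 = 10, y_8 = 9, z_8 = 1.5, r_8 = 2.5, h_8 = 4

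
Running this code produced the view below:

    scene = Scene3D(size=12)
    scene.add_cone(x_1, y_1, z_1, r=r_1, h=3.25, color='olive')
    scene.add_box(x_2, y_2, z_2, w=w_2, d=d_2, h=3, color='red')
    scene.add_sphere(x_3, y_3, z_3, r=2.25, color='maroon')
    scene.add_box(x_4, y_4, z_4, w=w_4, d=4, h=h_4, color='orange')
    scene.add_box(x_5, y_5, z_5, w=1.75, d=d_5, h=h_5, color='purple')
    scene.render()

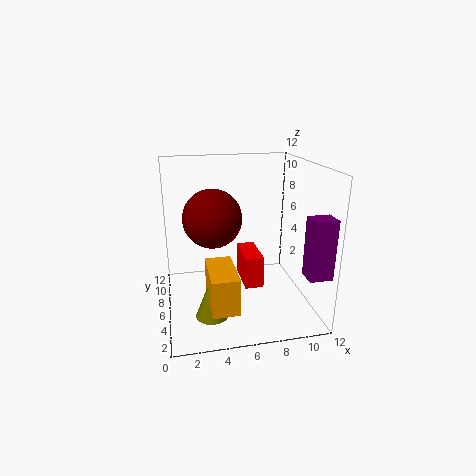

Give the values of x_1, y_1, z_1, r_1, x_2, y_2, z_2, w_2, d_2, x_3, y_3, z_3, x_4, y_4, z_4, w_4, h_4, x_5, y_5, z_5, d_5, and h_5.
x_1 = 3.25
y_1 = 2.5
z_1 = 1.25
r_1 = 1.25
x_2 = 7
y_2 = 7.25
z_2 = 0.25
w_2 = 1.75
d_2 = 4
x_3 = 3.75
y_3 = 4.75
z_3 = 8.25
x_4 = 3
y_4 = 0.25
z_4 = 2.5
w_4 = 2
h_4 = 2.75
x_5 = 10
y_5 = 0.25
z_5 = 4.5
d_5 = 1.5
h_5 = 4.5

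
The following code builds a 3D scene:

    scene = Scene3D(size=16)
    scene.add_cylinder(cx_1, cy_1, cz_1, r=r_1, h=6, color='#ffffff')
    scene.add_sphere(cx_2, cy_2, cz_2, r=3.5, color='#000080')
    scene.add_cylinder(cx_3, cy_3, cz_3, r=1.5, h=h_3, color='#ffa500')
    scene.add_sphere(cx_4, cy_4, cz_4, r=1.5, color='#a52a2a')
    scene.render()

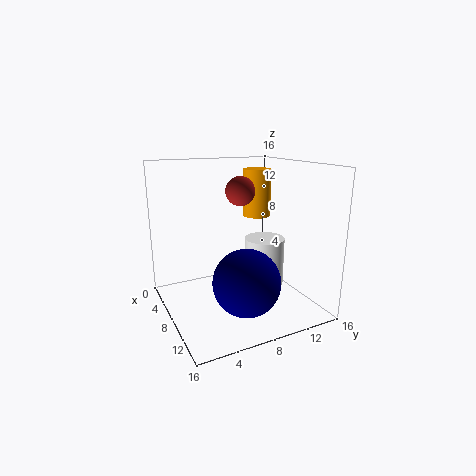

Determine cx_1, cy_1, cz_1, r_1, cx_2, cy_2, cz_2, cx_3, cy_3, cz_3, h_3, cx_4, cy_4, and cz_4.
cx_1 = 5.5; cy_1 = 13; cz_1 = 0.5; r_1 = 2.5; cx_2 = 12; cy_2 = 7; cz_2 = 4.5; cx_3 = 8.5; cy_3 = 10; cz_3 = 10.5; h_3 = 5; cx_4 = 9.5; cy_4 = 7.5; cz_4 = 13.5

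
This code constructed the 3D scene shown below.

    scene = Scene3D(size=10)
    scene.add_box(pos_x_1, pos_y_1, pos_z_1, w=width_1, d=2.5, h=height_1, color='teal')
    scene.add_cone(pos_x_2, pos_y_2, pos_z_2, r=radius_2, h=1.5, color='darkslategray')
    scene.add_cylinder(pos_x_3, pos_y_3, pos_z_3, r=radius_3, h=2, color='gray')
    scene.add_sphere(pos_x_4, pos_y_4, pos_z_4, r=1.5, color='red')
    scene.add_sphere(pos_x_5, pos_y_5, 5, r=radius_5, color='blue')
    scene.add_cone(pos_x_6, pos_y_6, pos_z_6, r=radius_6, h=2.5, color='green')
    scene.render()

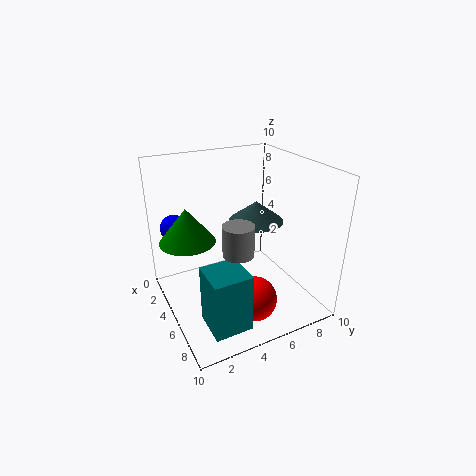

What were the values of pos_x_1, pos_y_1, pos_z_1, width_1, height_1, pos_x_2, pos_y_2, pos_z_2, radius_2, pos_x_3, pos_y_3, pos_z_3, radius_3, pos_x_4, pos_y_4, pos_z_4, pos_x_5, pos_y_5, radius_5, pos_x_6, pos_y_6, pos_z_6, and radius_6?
pos_x_1 = 6.5
pos_y_1 = 1.5
pos_z_1 = 0.5
width_1 = 2.5
height_1 = 4
pos_x_2 = 4
pos_y_2 = 7
pos_z_2 = 5.5
radius_2 = 2
pos_x_3 = 7
pos_y_3 = 4
pos_z_3 = 5
radius_3 = 1
pos_x_4 = 7.5
pos_y_4 = 5
pos_z_4 = 1.5
pos_x_5 = 1.5
pos_y_5 = 1.5
radius_5 = 1
pos_x_6 = 3
pos_y_6 = 2
pos_z_6 = 4.5
radius_6 = 2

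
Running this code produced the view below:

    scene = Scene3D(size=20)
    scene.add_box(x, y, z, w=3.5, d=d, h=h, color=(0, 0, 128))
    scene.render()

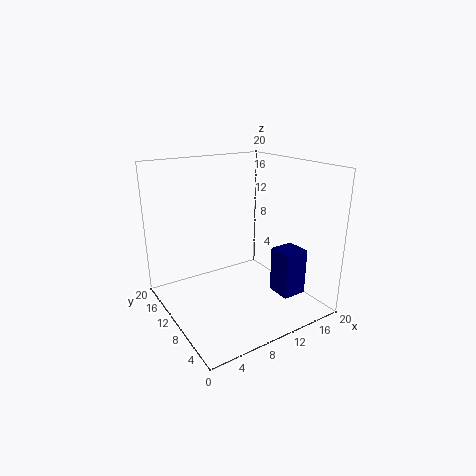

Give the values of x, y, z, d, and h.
x = 14
y = 4
z = 2
d = 3.5
h = 6.5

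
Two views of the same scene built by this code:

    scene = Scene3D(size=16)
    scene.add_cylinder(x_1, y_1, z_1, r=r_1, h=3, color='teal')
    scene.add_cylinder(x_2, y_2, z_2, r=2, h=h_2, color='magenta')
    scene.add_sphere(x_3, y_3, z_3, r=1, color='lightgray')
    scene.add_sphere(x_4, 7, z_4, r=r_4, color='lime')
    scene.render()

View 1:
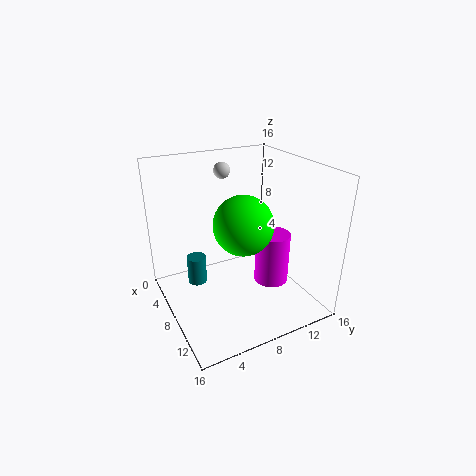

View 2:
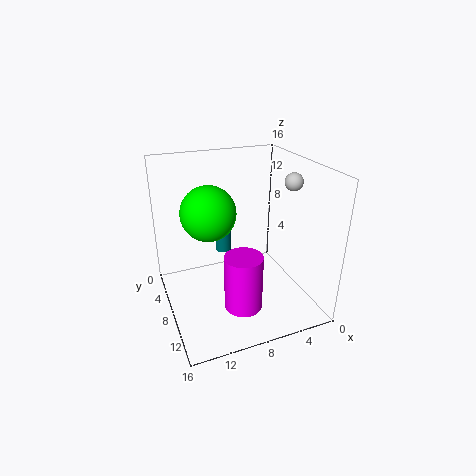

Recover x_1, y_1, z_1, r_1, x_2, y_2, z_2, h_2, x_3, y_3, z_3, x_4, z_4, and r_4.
x_1 = 8
y_1 = 3
z_1 = 4
r_1 = 1
x_2 = 9
y_2 = 12
z_2 = 2
h_2 = 6
x_3 = 2
y_3 = 9
z_3 = 14
x_4 = 11
z_4 = 11
r_4 = 3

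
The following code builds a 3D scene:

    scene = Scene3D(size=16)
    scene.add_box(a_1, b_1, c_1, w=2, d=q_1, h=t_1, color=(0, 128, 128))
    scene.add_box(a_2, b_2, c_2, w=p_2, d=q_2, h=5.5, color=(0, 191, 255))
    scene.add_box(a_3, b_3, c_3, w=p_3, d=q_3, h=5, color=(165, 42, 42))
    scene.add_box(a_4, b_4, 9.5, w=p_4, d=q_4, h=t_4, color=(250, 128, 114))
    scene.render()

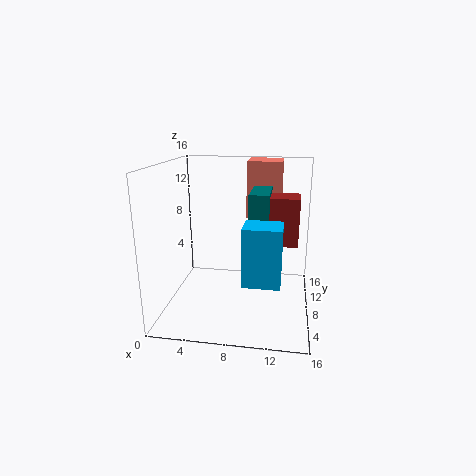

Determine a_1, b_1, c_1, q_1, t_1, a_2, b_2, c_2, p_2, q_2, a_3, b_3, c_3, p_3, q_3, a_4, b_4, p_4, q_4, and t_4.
a_1 = 9.5; b_1 = 5; c_1 = 9.5; q_1 = 5; t_1 = 4; a_2 = 9.5; b_2 = 0.5; c_2 = 6; p_2 = 3.5; q_2 = 3; a_3 = 11.5; b_3 = 6; c_3 = 8; p_3 = 3; q_3 = 3; a_4 = 8.5; b_4 = 11; p_4 = 4; q_4 = 4.5; t_4 = 6.5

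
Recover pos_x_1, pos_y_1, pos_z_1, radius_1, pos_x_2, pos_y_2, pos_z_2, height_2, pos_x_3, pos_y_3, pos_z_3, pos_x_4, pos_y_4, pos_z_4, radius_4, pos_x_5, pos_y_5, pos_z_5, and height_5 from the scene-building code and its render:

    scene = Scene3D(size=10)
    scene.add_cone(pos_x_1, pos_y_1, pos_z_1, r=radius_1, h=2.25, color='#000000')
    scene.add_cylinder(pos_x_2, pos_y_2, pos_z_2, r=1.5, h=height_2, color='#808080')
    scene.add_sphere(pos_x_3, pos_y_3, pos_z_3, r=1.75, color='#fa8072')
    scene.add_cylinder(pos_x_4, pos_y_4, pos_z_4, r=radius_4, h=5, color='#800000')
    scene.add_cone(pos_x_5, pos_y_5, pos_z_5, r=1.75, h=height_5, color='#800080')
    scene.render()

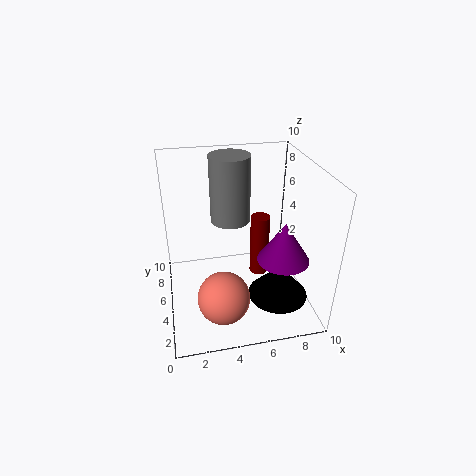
pos_x_1 = 7.25
pos_y_1 = 2.5
pos_z_1 = 1.75
radius_1 = 2
pos_x_2 = 5
pos_y_2 = 7.75
pos_z_2 = 5
height_2 = 5
pos_x_3 = 3.5
pos_y_3 = 2.5
pos_z_3 = 2
pos_x_4 = 7.25
pos_y_4 = 7.25
pos_z_4 = 0.25
radius_4 = 0.75
pos_x_5 = 7.75
pos_y_5 = 3.25
pos_z_5 = 4
height_5 = 2.75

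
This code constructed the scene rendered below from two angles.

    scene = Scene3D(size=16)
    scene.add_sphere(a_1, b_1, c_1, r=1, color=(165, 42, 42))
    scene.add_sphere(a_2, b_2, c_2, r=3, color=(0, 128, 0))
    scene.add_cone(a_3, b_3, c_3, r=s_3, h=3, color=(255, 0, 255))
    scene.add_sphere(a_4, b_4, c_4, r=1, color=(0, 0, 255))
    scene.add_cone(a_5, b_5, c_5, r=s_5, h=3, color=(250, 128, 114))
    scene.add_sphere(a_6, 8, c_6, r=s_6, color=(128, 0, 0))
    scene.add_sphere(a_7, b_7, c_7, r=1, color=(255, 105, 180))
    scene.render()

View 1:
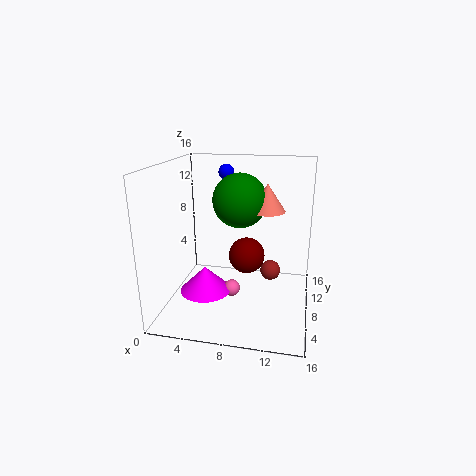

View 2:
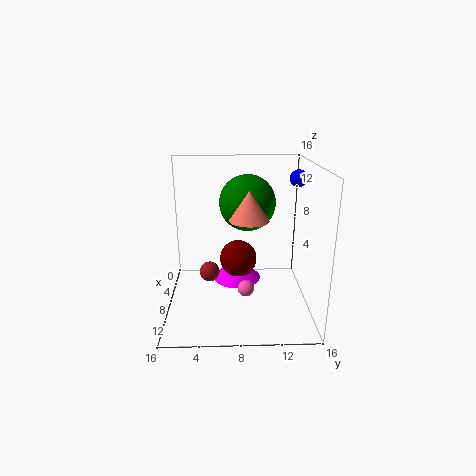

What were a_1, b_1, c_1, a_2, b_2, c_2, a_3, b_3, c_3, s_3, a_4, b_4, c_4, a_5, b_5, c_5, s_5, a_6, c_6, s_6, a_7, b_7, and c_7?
a_1 = 12, b_1 = 5, c_1 = 6, a_2 = 8, b_2 = 9, c_2 = 12, a_3 = 4, b_3 = 8, c_3 = 1, s_3 = 3, a_4 = 5, b_4 = 15, c_4 = 14, a_5 = 11, b_5 = 9, c_5 = 11, s_5 = 2, a_6 = 9, c_6 = 6, s_6 = 2, a_7 = 7, b_7 = 9, c_7 = 1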